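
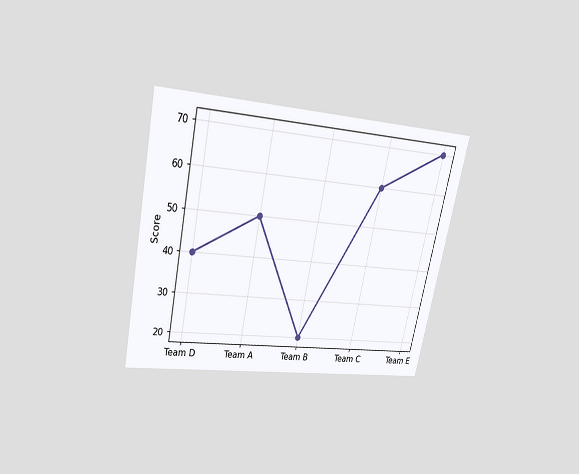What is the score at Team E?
The chart is tilted about 12° clockwise and viewed slightly from above. At Team E, the line is at 70.

70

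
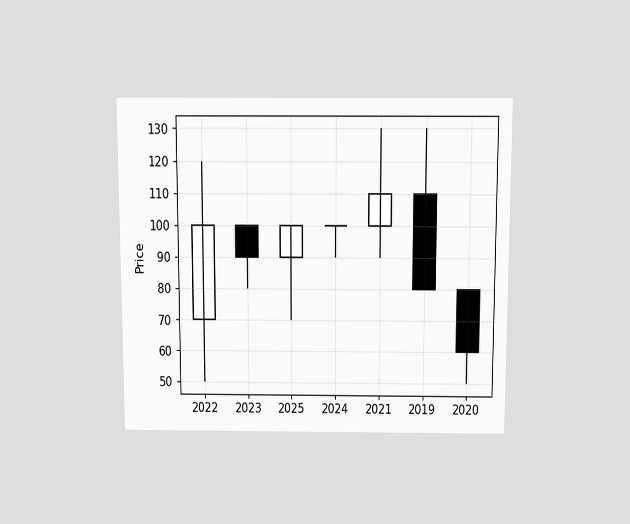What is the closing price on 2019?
80

The chart is viewed slightly from above. The 2019 candle closes at 80.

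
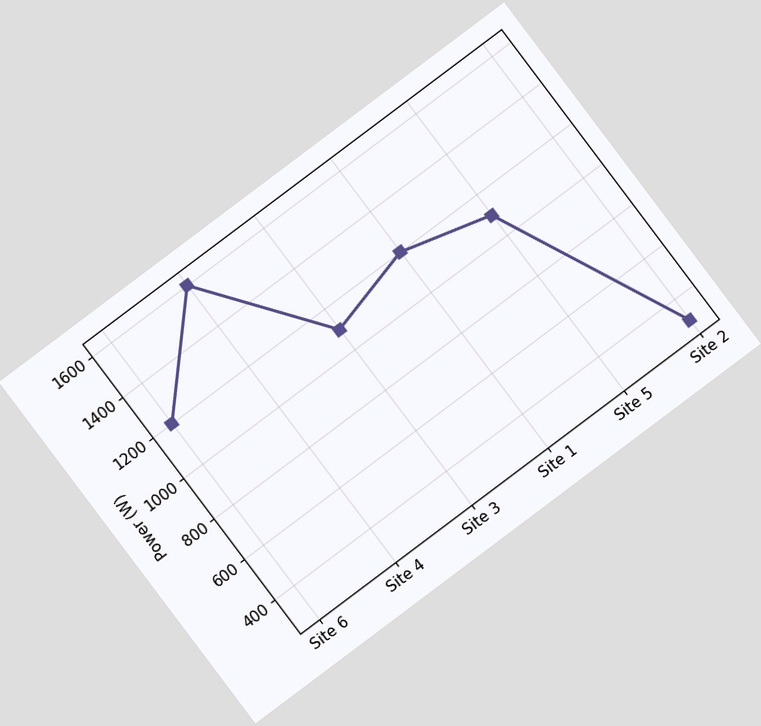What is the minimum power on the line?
300W

The chart is tilted about 37° counter-clockwise. The lowest point is at Site 2, and reading across to the y-axis gives 300W.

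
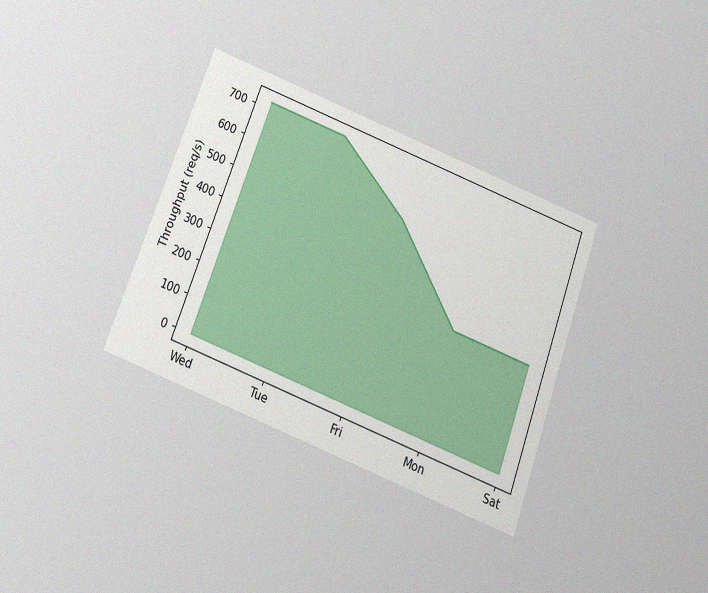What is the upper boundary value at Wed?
The chart is tilted about 20° clockwise and viewed slightly from below, with some photo noise. At Wed the upper boundary is at 720req/s.

720req/s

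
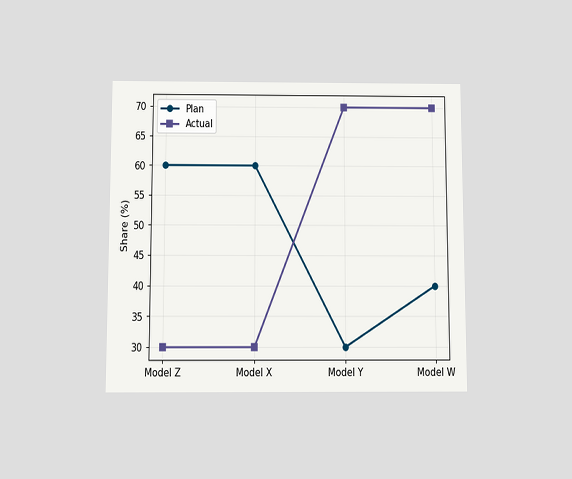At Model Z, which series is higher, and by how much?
Plan, by 30%

The chart is viewed slightly from below. At Model Z, Plan sits above the other line by 30%.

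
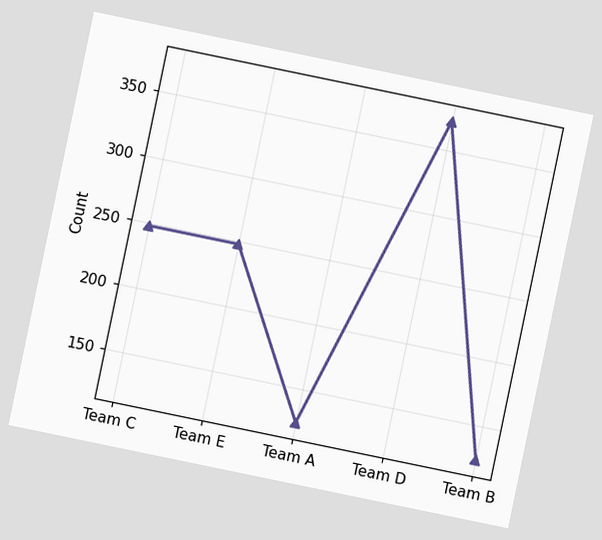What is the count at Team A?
124

The chart is tilted about 12° clockwise. At Team A, the line is at 124.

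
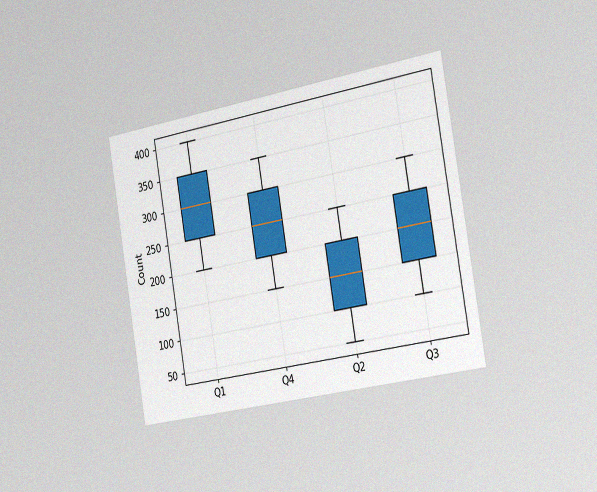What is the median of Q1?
The chart is tilted about 10° counter-clockwise and viewed slightly from the right, with some photo noise. The median line in the Q1 box sits at 300.

300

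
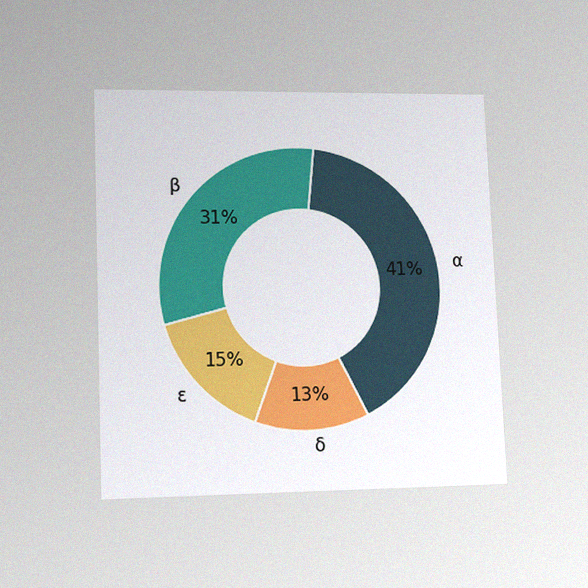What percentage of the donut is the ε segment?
15%

The chart is tilted about 2° counter-clockwise and viewed at a slight angle, with some photo noise. The ε segment takes up 15% of the ring.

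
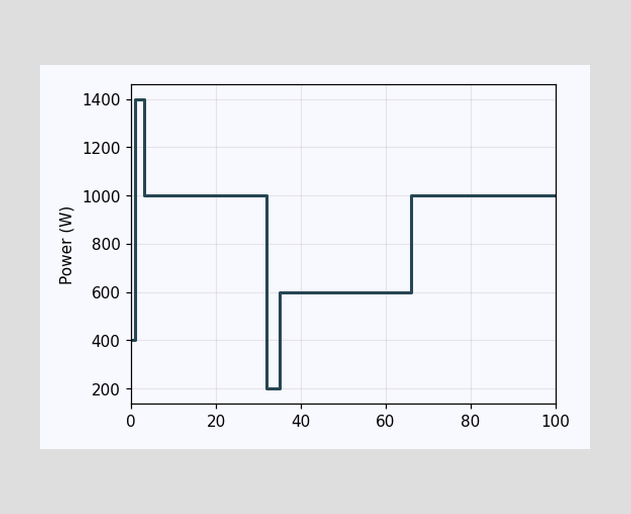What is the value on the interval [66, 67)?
1000W

On [66, 67) the step sits at 1000W.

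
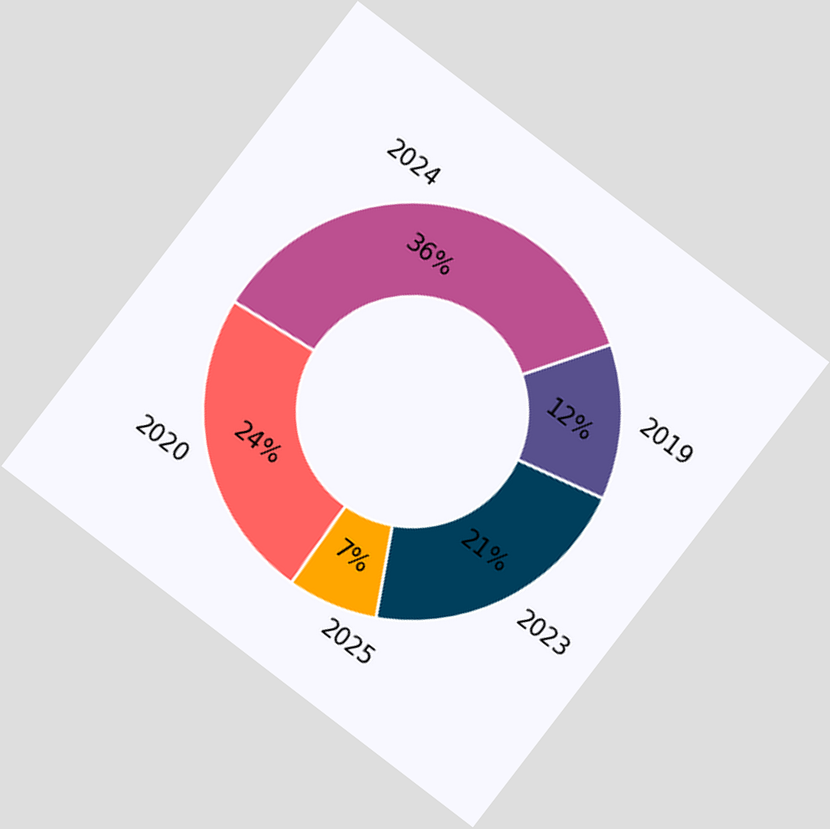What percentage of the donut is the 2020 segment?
The chart is tilted about 37° clockwise. The 2020 segment takes up 24% of the ring.

24%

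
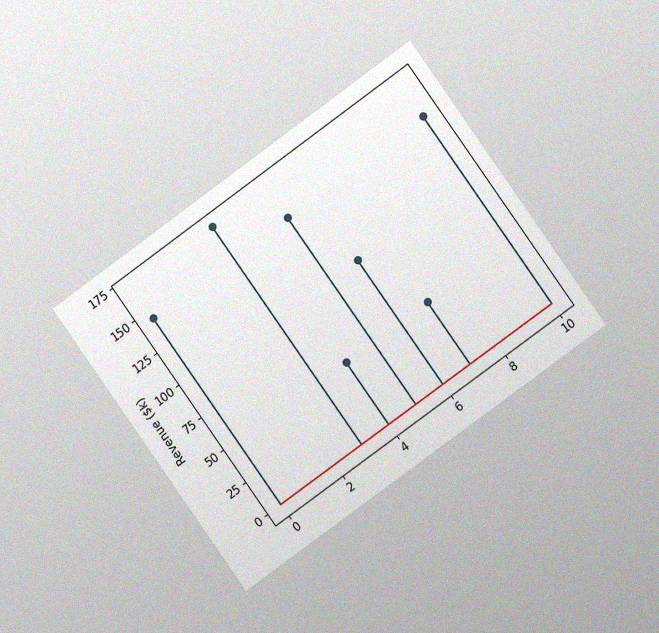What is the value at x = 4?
$48k

The chart is tilted about 36° counter-clockwise and viewed at a slight angle, with some photo noise. The stem at x=4 reaches $48k.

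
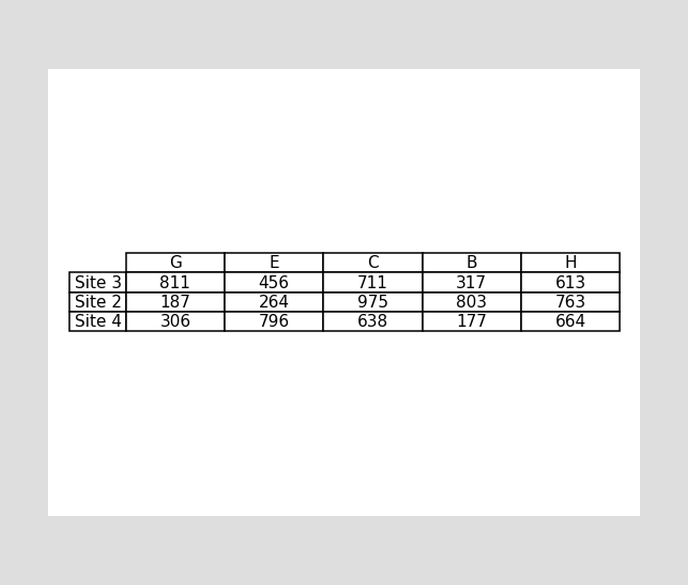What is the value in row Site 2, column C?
The (Site 2, C) cell reads 975.

975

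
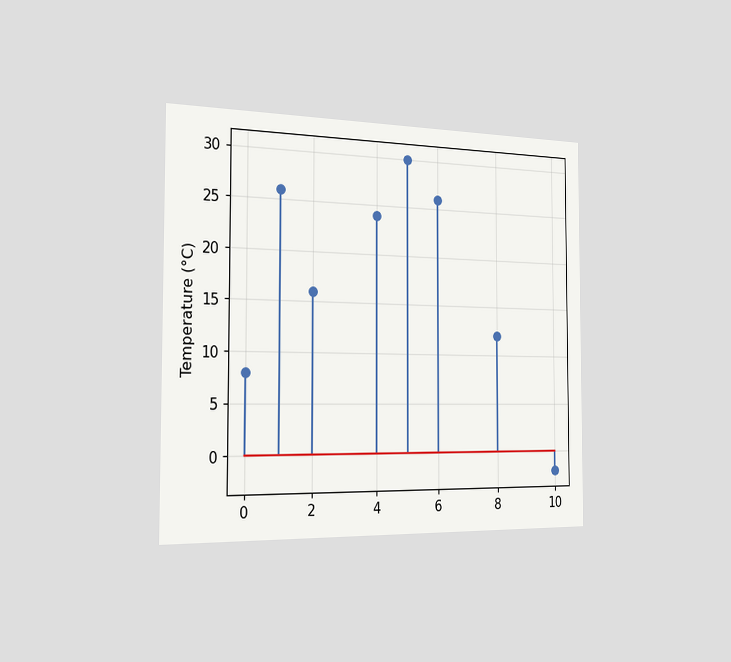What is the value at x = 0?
The chart is viewed slightly from the left. The stem at x=0 reaches 8°C.

8°C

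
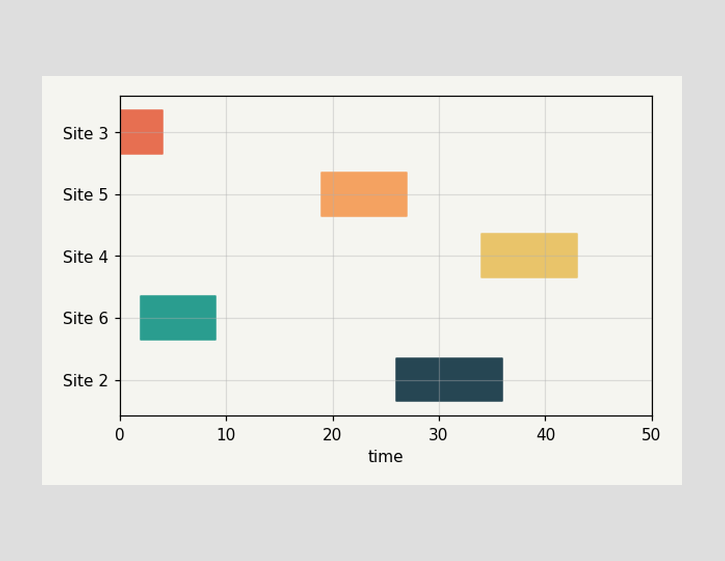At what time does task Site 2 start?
26

The Site 2 bar begins at t=26.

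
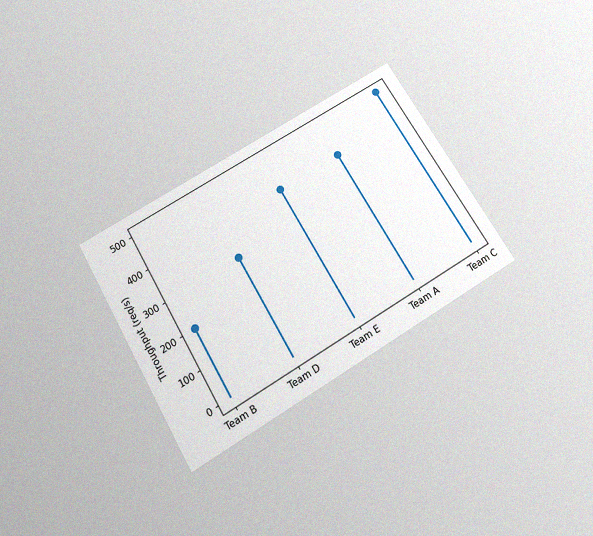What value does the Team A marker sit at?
400req/s

The chart is tilted about 31° counter-clockwise and viewed slightly from below, with some photo noise. The Team A marker sits at 400req/s.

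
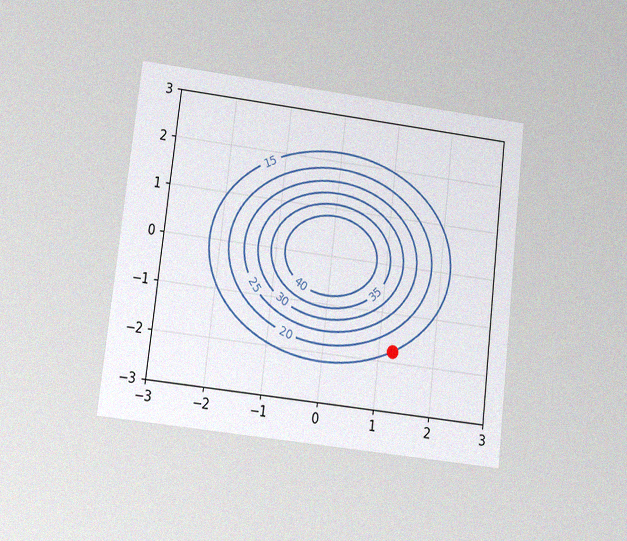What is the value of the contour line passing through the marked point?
The chart is tilted about 7° clockwise and viewed at a slight angle, with some photo noise. The marked point sits on the contour labelled 15.

15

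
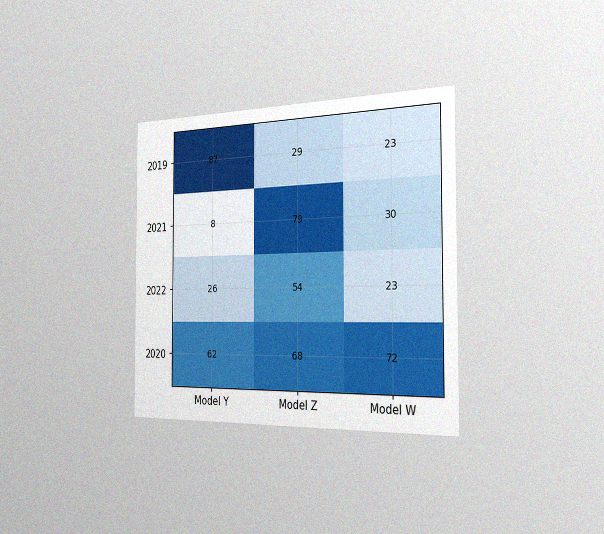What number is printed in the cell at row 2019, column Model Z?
29

The chart is viewed slightly from the right, with some photo noise. The (2019, Model Z) cell reads 29.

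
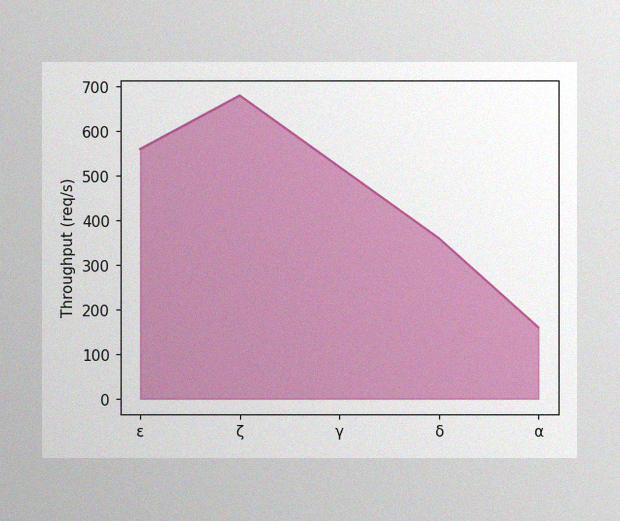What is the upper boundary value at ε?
560req/s

The image has some photo noise and uneven lighting. At ε the upper boundary is at 560req/s.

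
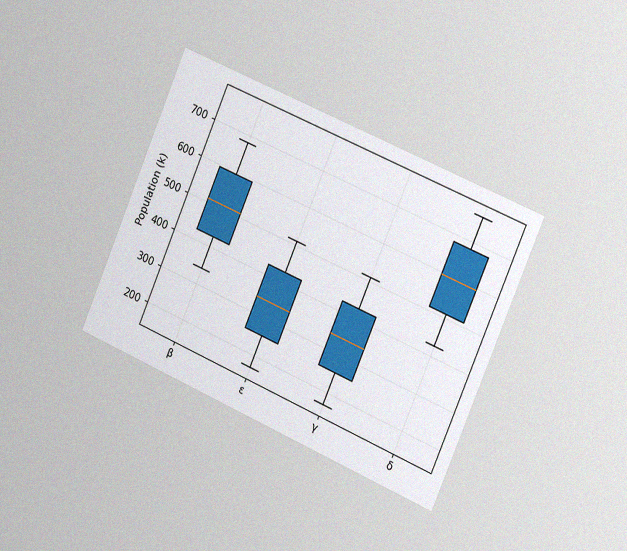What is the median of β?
510k

The chart is tilted about 23° clockwise and viewed slightly from the right, with some photo noise. The median line in the β box sits at 510k.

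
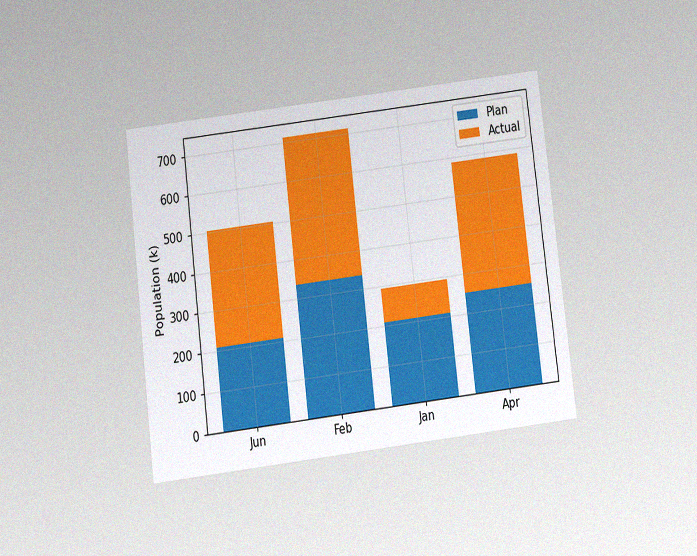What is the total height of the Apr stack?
588k

The chart is tilted about 7° counter-clockwise and viewed slightly from below, with some photo noise. The Apr stack's top reaches 588k on the y-axis.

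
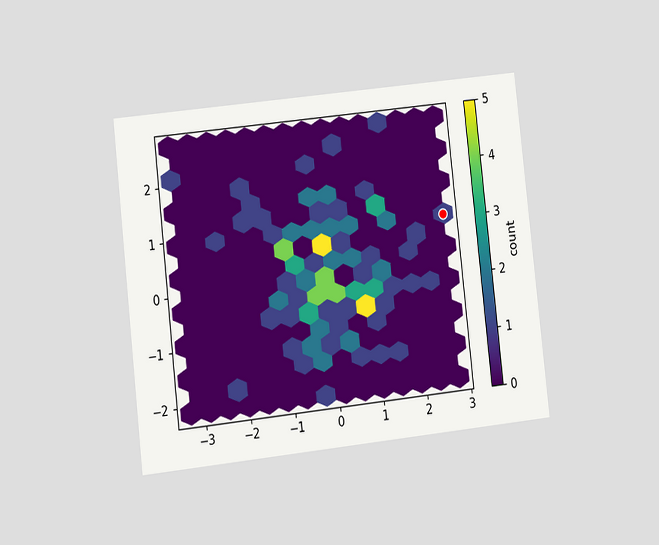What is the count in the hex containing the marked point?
The chart is tilted about 6° counter-clockwise and viewed at a slight angle. The marked hex reads 1 on the colorbar.

1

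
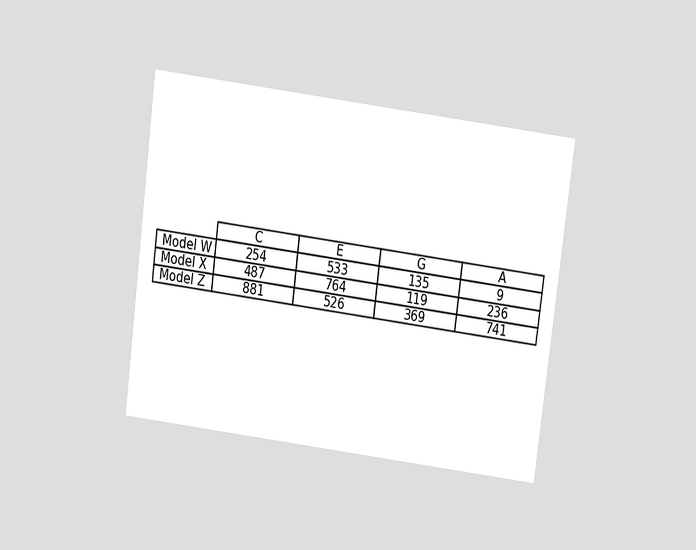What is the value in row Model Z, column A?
The chart is tilted about 7° clockwise and viewed slightly from above. The (Model Z, A) cell reads 741.

741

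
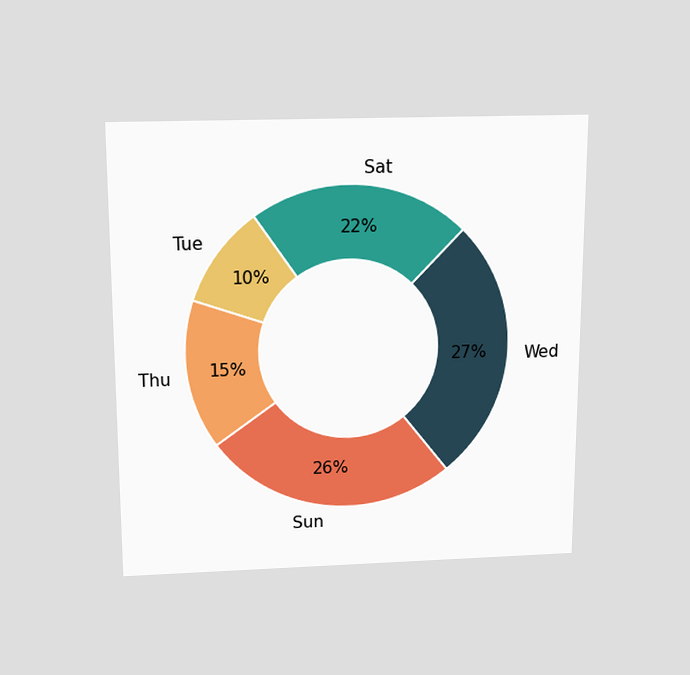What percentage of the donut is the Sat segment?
The chart is viewed slightly from above. The Sat segment takes up 22% of the ring.

22%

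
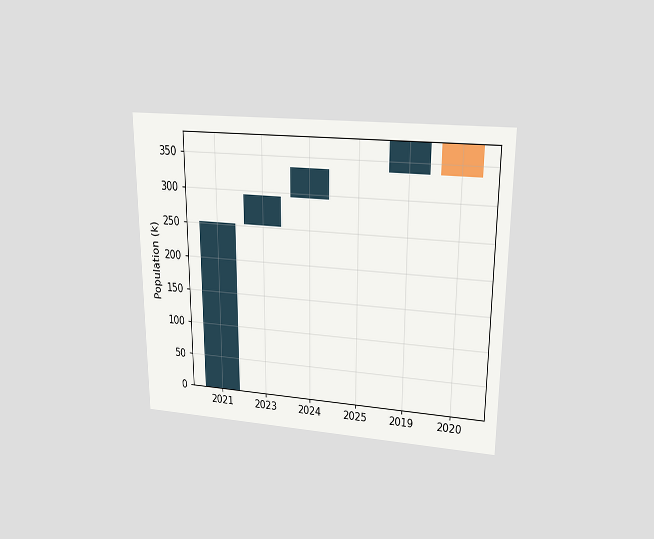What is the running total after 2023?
294k

The chart is viewed at a slight angle. After 2023 the running total reaches 294k.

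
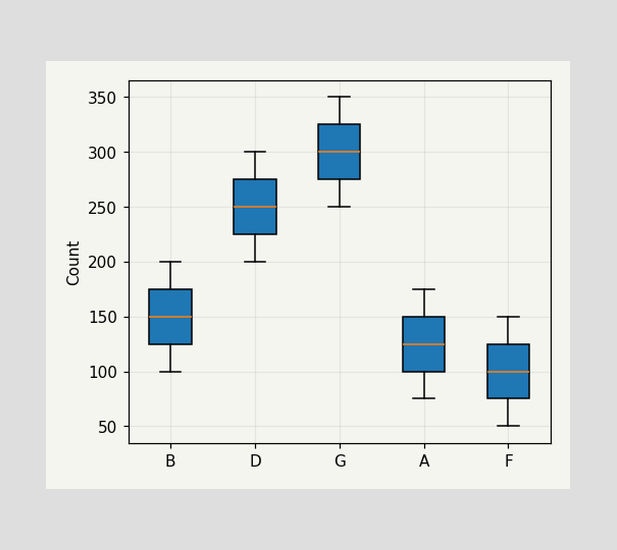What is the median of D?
The median line in the D box sits at 250.

250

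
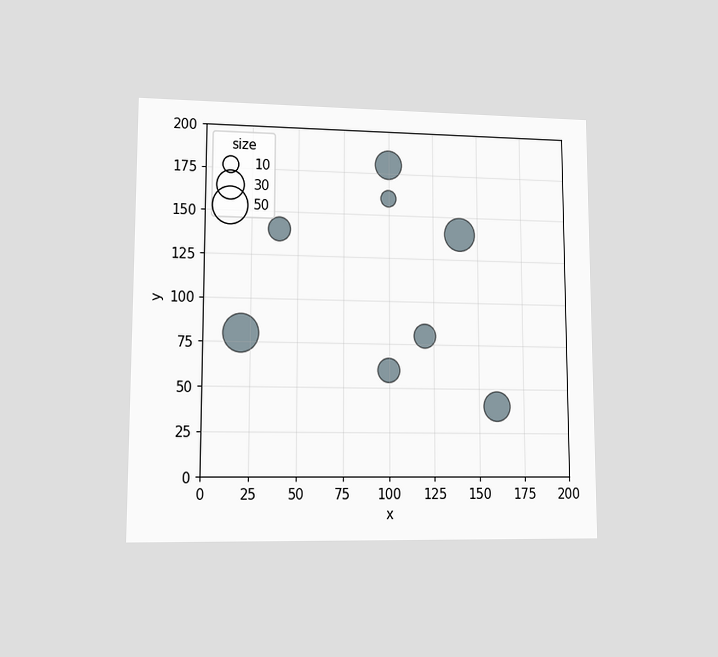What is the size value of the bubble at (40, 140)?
20

The chart is viewed at a slight angle. Matching the bubble at (40, 140) against the size legend gives 20.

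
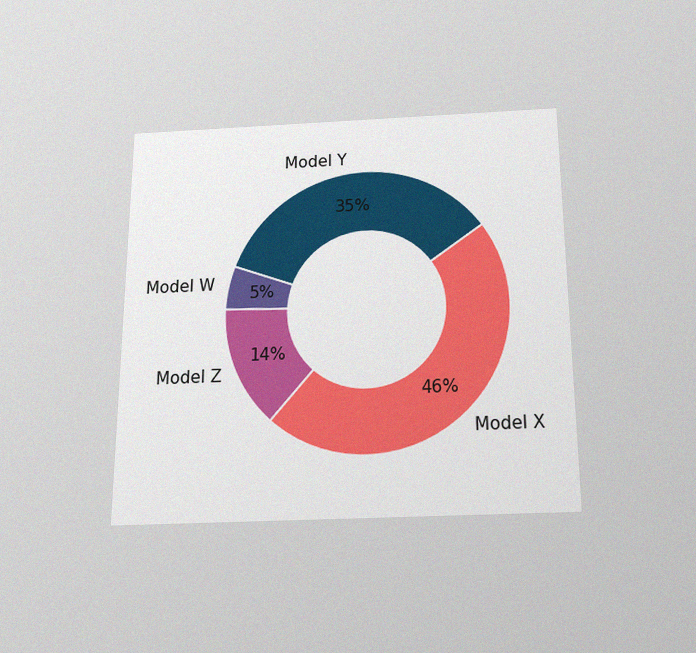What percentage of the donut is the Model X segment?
46%

The chart is viewed slightly from below, with some photo noise. The Model X segment takes up 46% of the ring.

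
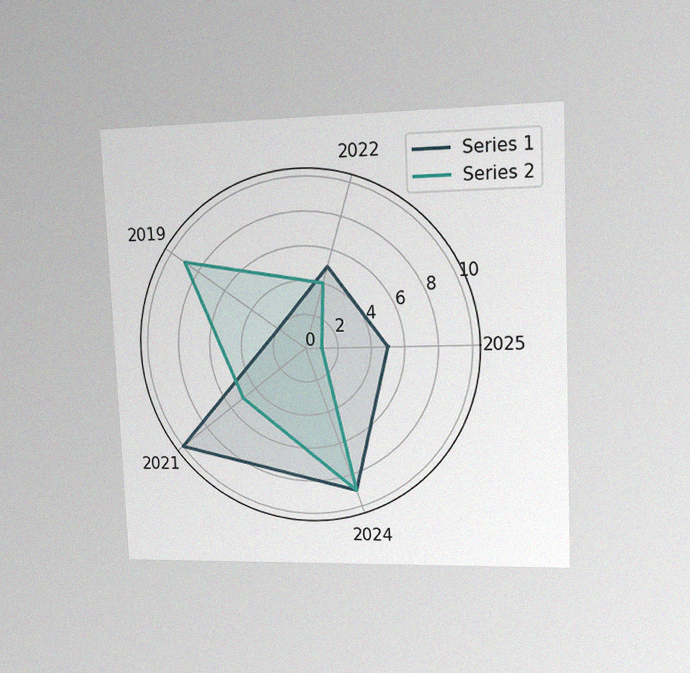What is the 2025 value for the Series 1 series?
The chart is tilted about 2° counter-clockwise and viewed at a slight angle, with some photo noise. On the 2025 axis, Series 1 reaches 5.

5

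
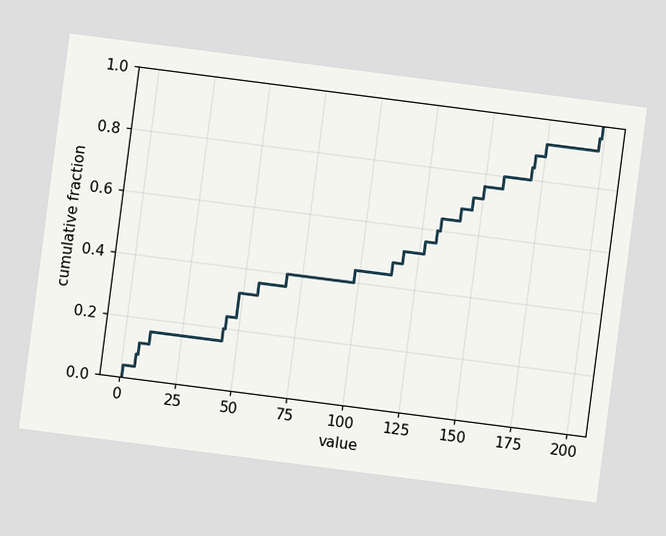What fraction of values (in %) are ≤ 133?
64%

The chart is tilted about 7° clockwise. At x=133 the ECDF step is at 64%.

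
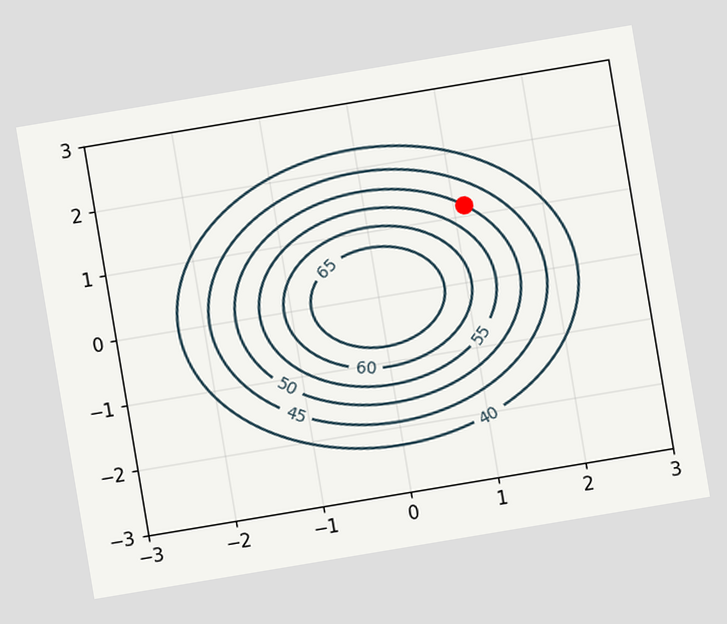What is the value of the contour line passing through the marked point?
The chart is tilted about 9° counter-clockwise. The marked point sits on the contour labelled 50.

50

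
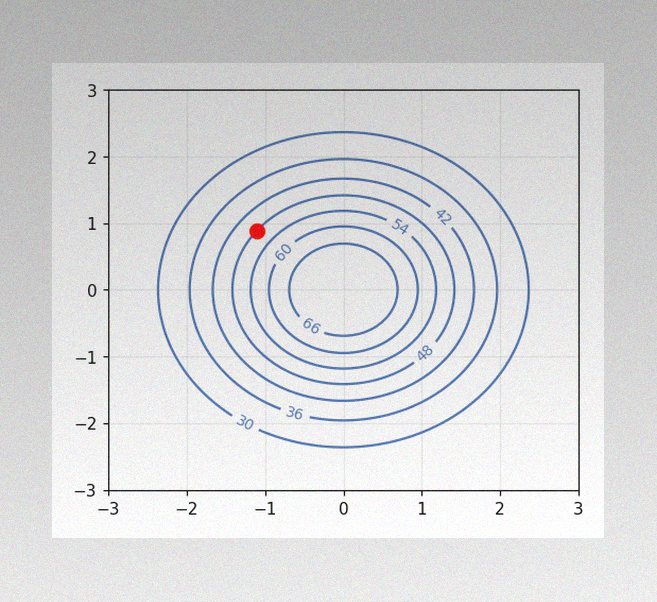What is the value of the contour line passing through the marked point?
48

The image has some photo noise and uneven lighting. The marked point sits on the contour labelled 48.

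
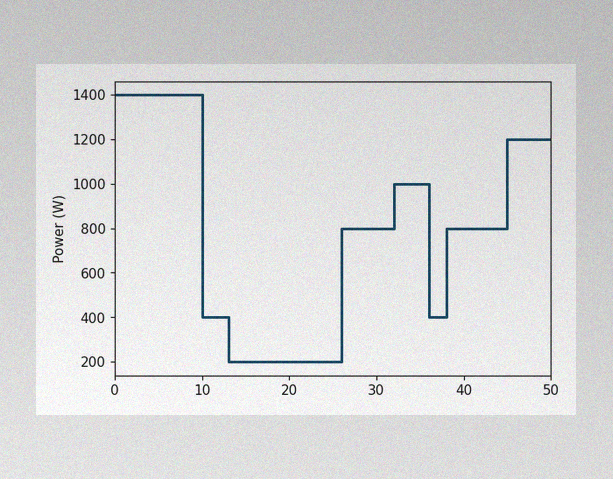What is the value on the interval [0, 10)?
The image has some photo noise and uneven lighting. On [0, 10) the step sits at 1400W.

1400W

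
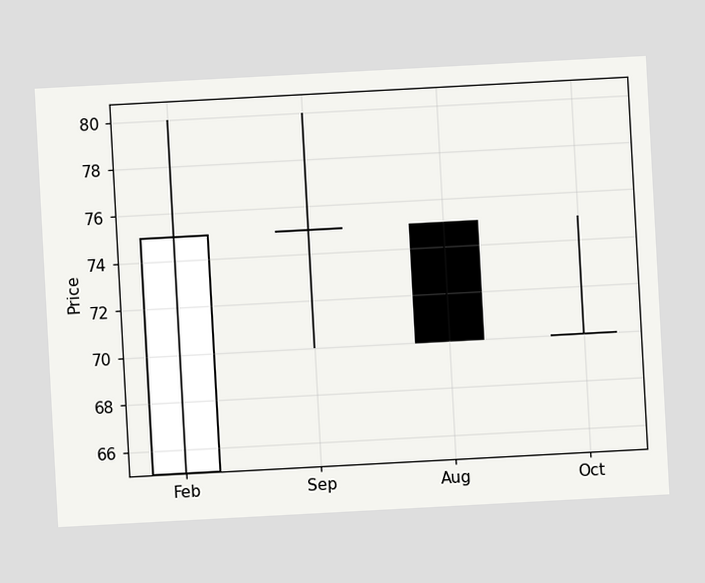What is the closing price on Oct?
The chart is tilted about 3° counter-clockwise. The Oct candle closes at 70.

70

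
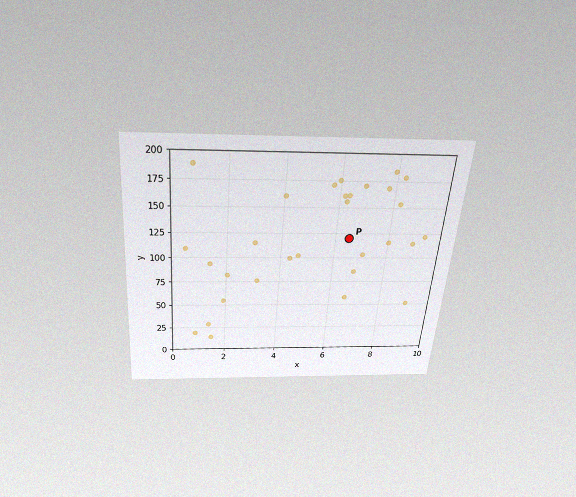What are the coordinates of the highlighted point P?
(6.5, 120)

The chart is tilted about 5° clockwise and viewed slightly from above, with some photo noise. Following the gridlines from P to each axis, P sits at (6.5, 120).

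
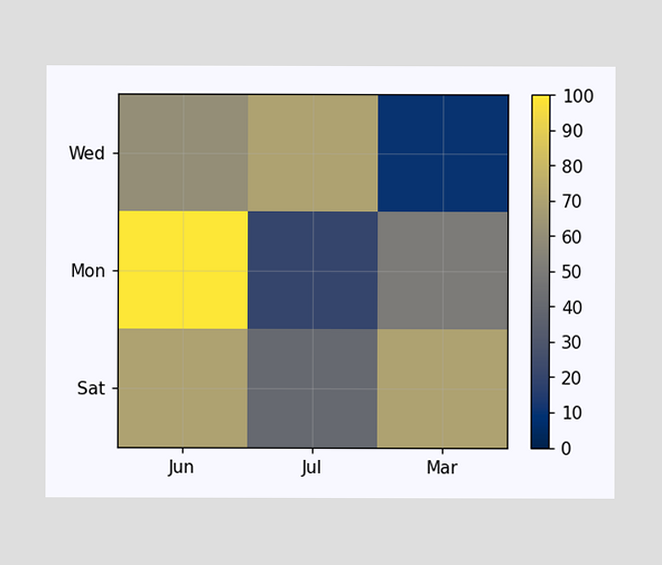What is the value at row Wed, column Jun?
60

Matching cell (Wed, Jun) against the colorbar gives 60.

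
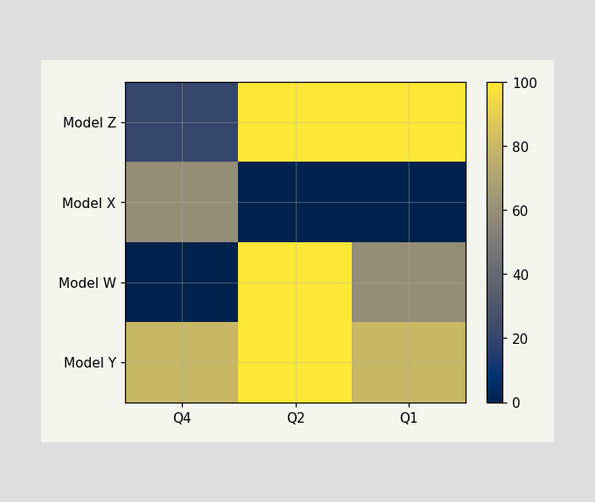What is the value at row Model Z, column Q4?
Matching cell (Model Z, Q4) against the colorbar gives 20.

20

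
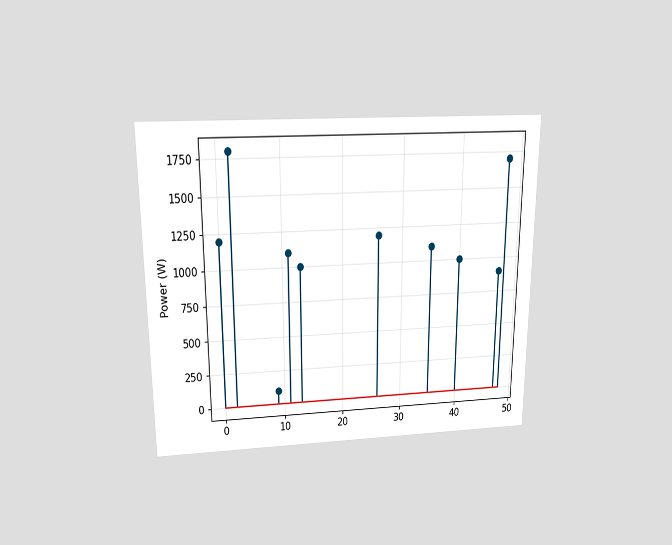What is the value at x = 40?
1000W

The chart is viewed slightly from above. The stem at x=40 reaches 1000W.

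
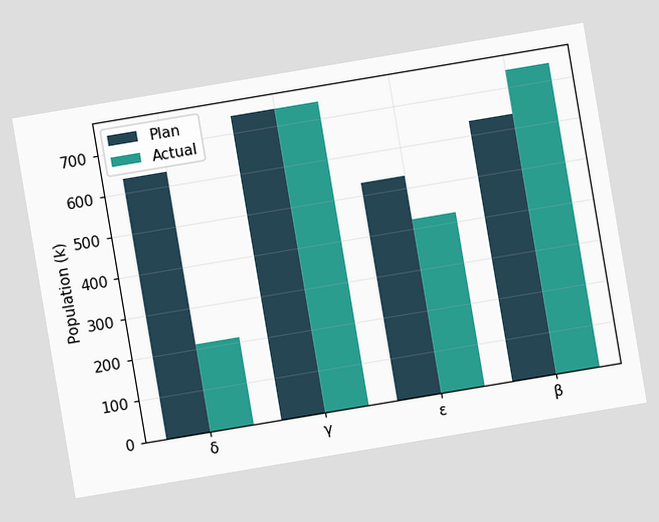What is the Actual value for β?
The chart is tilted about 10° counter-clockwise. The Actual bar at β reaches 742k on the y-axis.

742k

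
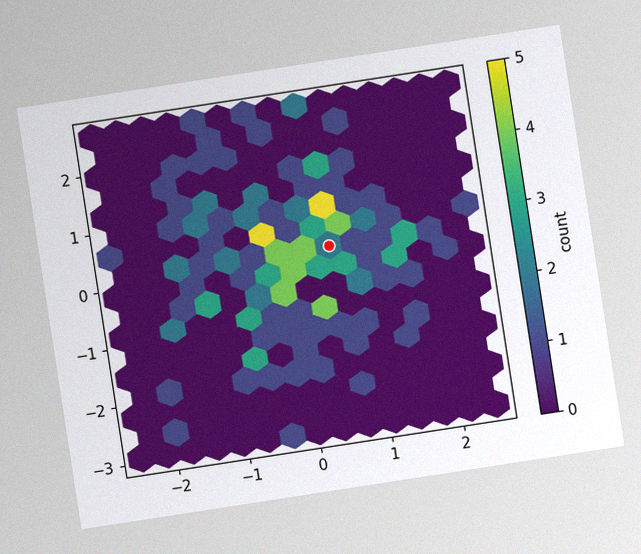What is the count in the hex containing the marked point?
2

The chart is tilted about 9° counter-clockwise, with some photo noise. The marked hex reads 2 on the colorbar.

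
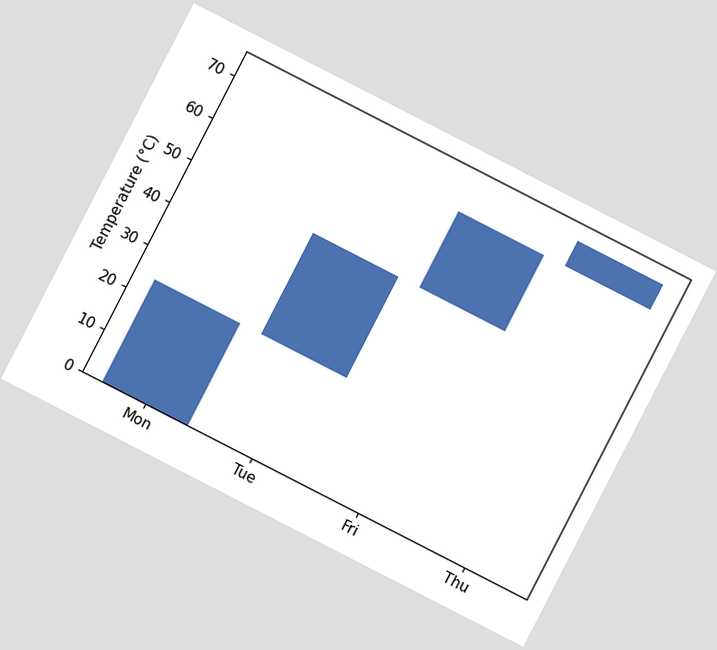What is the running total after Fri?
The chart is tilted about 27° clockwise. After Fri the running total reaches 66°C.

66°C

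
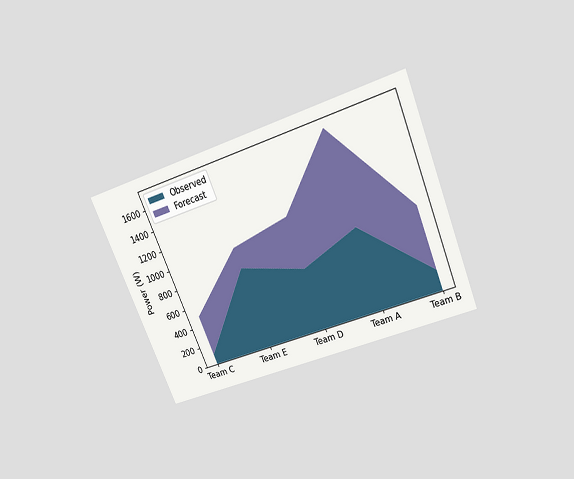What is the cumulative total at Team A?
The chart is tilted about 22° counter-clockwise and viewed slightly from above. The stacked total at Team A reaches 1700W.

1700W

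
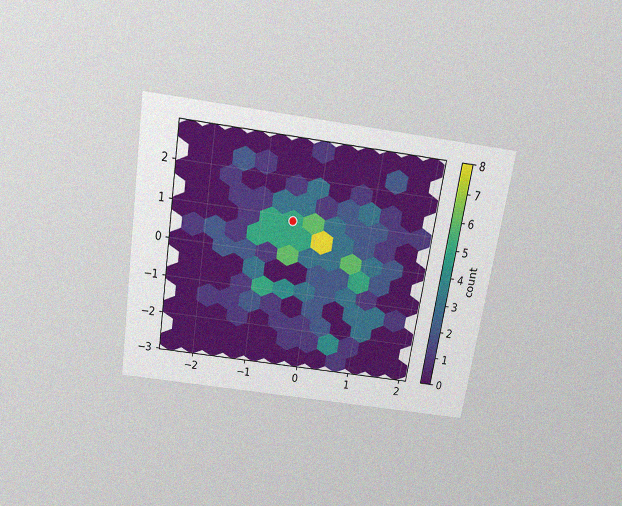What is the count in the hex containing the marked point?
5

The chart is tilted about 9° clockwise and viewed slightly from above, with some photo noise. The marked hex reads 5 on the colorbar.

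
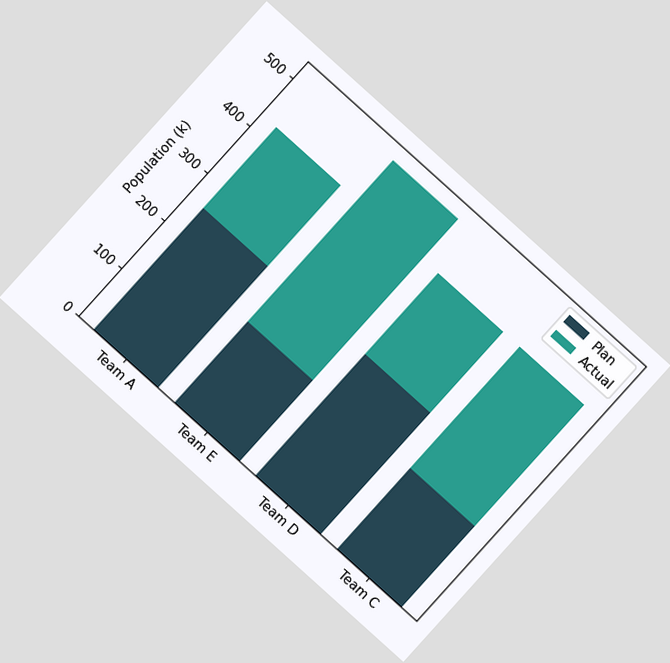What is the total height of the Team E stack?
The chart is tilted about 42° clockwise. The Team E stack's top reaches 510k on the y-axis.

510k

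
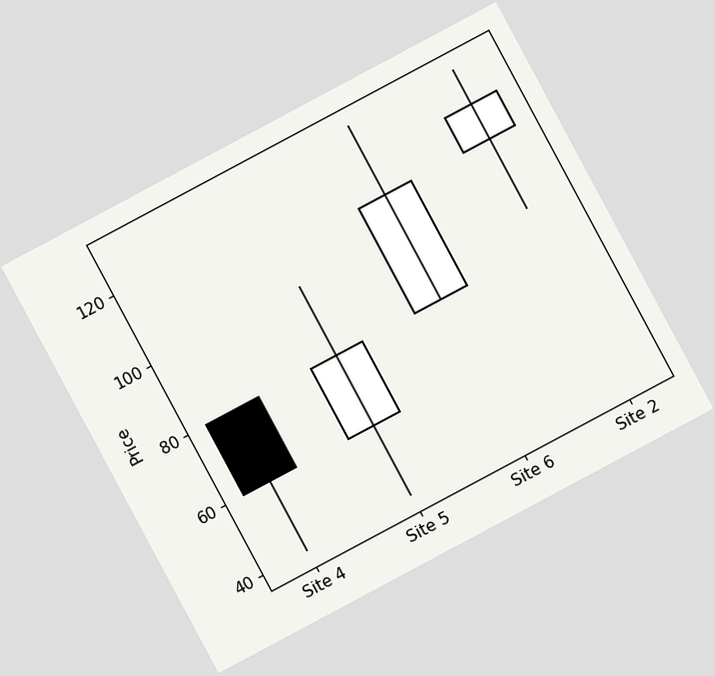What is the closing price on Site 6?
110

The chart is tilted about 28° counter-clockwise. The Site 6 candle closes at 110.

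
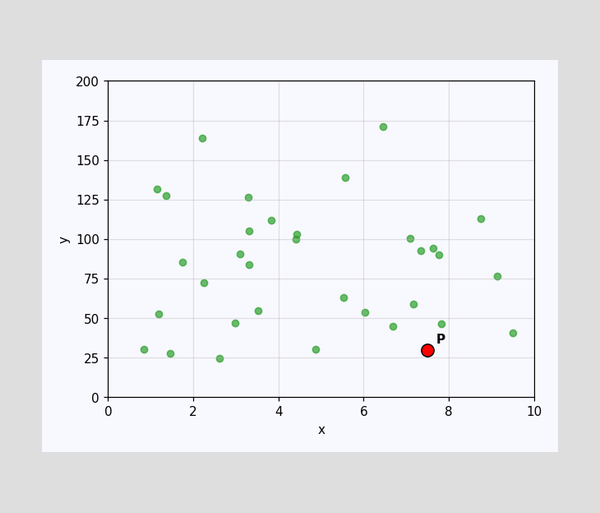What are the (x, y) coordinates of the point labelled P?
(7.5, 30)

Following the gridlines from P to each axis, P sits at (7.5, 30).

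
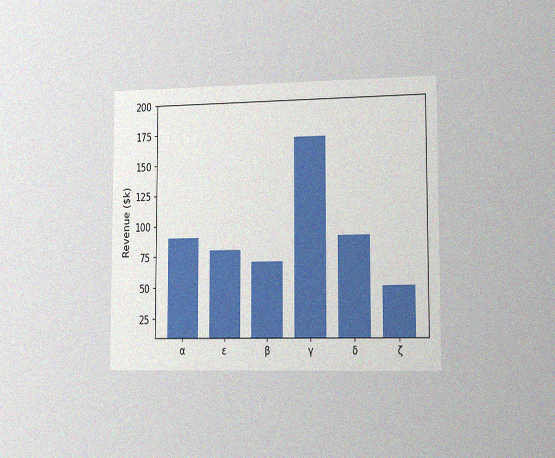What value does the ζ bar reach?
$50k

The chart is viewed slightly from the right, with some photo noise. Reading along the chart's y-axis, the ζ bar reaches $50k.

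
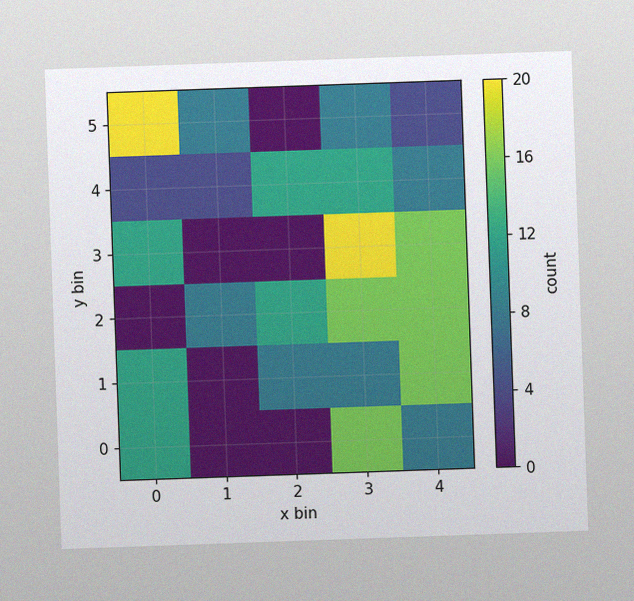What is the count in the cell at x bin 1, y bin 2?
8

The chart is tilted about 2° counter-clockwise, with some photo noise. Matching the cell (1, 2) against the colorbar gives 8.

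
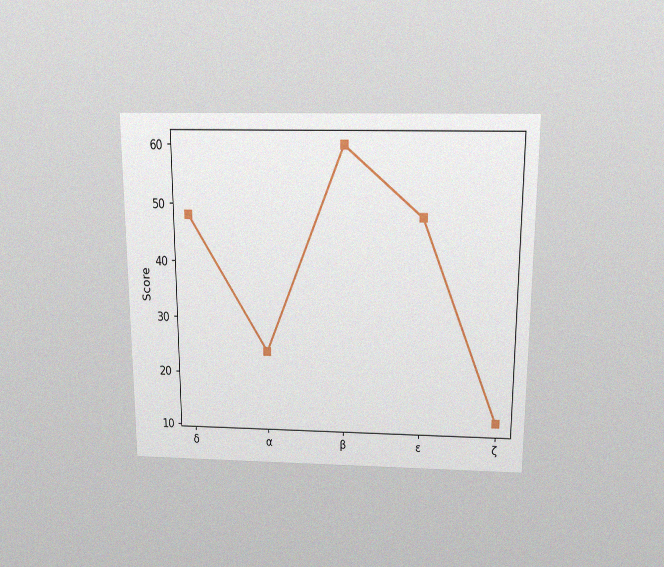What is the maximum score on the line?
60

The chart is viewed slightly from above, with some photo noise. The highest point is at β, and reading across to the y-axis gives 60.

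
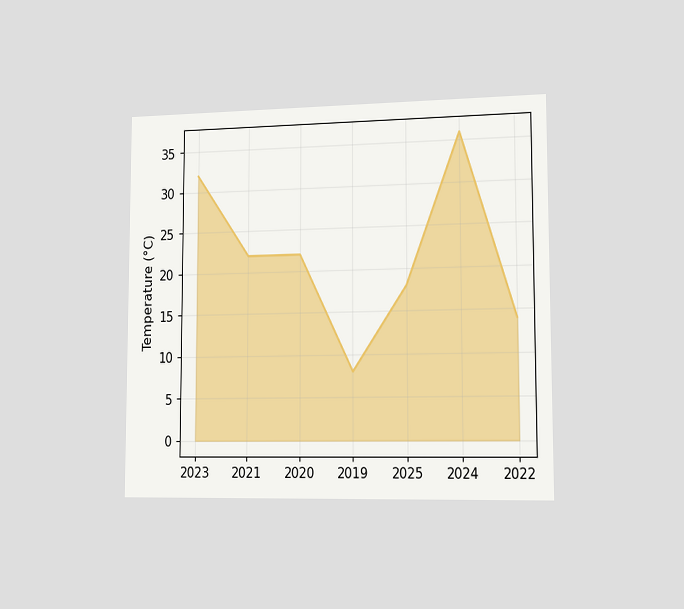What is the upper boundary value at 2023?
The chart is viewed slightly from the right. At 2023 the upper boundary is at 32°C.

32°C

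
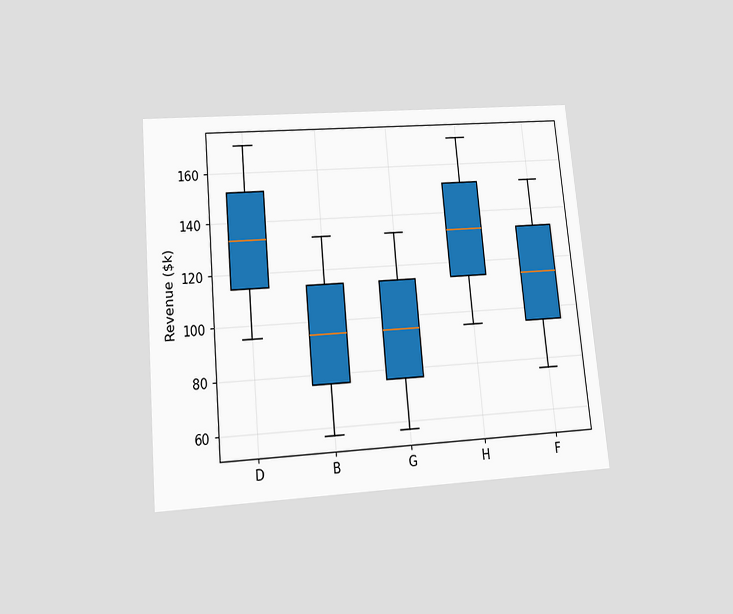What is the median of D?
$133k

The chart is tilted about 5° counter-clockwise and viewed slightly from below. The median line in the D box sits at $133k.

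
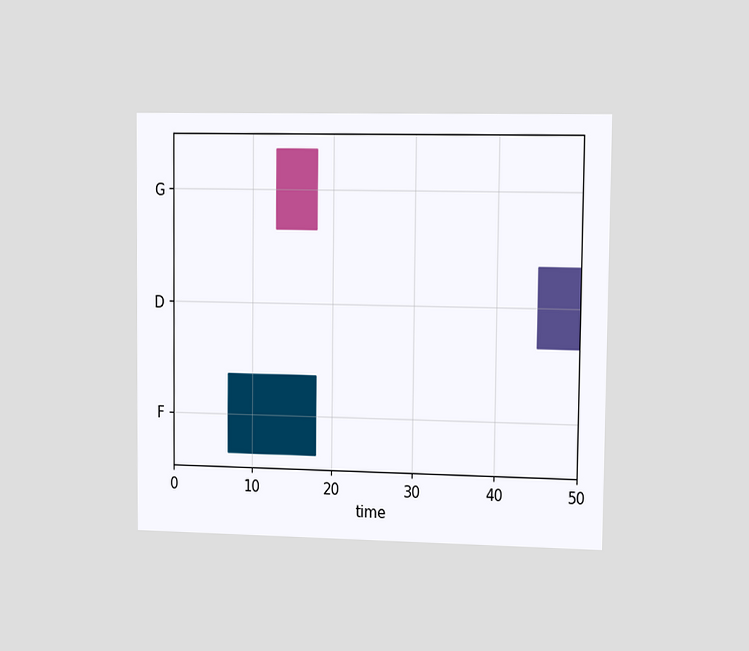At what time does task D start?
45

The chart is viewed slightly from the right. The D bar begins at t=45.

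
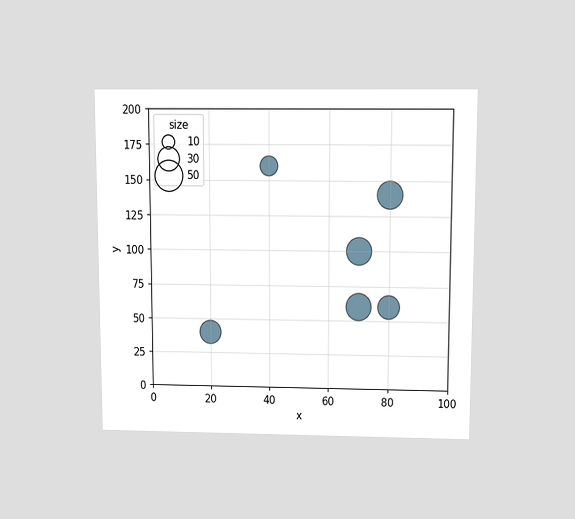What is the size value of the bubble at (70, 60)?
The chart is viewed slightly from above. Matching the bubble at (70, 60) against the size legend gives 40.

40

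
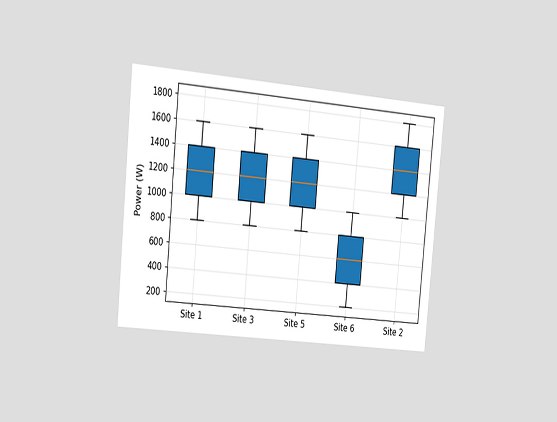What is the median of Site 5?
1200W

The chart is tilted about 5° clockwise and viewed slightly from the left. The median line in the Site 5 box sits at 1200W.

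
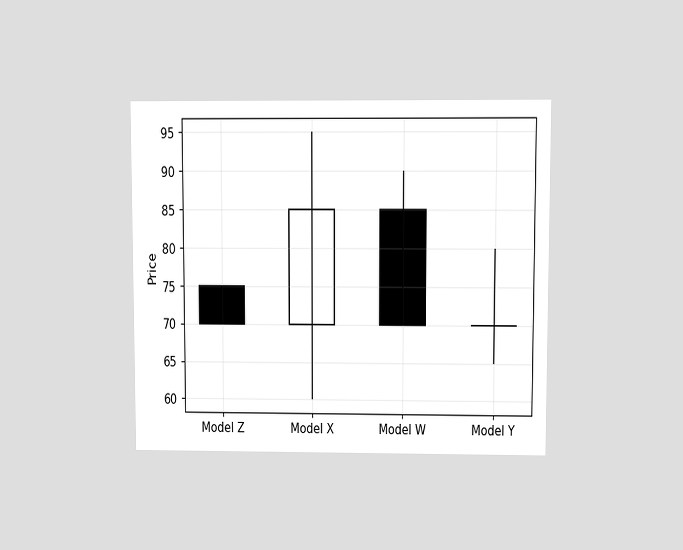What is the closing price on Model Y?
The chart is viewed at a slight angle. The Model Y candle closes at 70.

70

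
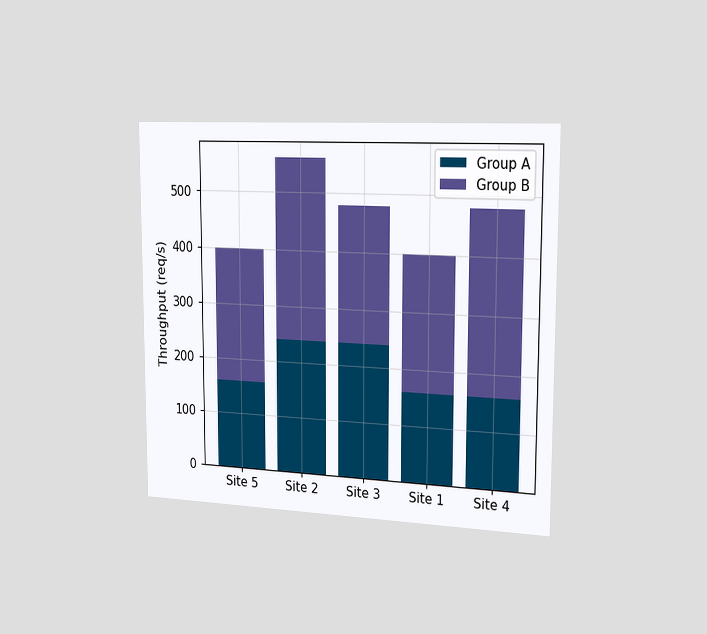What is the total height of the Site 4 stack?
The chart is viewed slightly from the right. The Site 4 stack's top reaches 480req/s on the y-axis.

480req/s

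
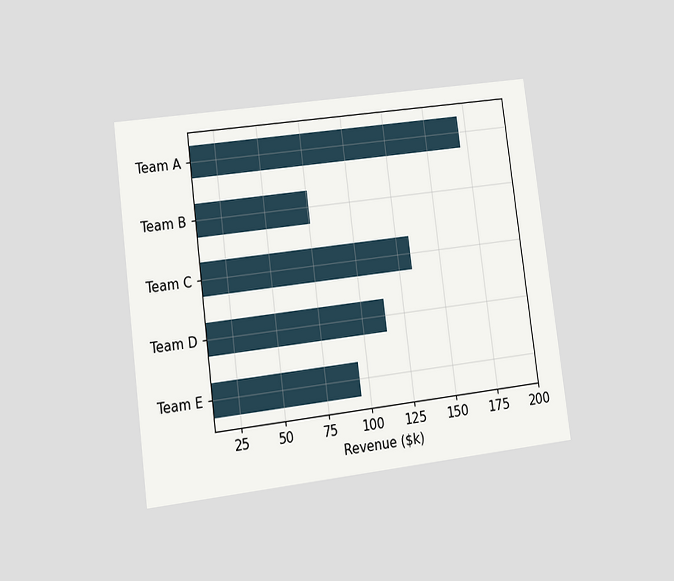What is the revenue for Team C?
The chart is tilted about 7° counter-clockwise and viewed at a slight angle. Reading along the chart's x-axis, the Team C bar reaches $133k.

$133k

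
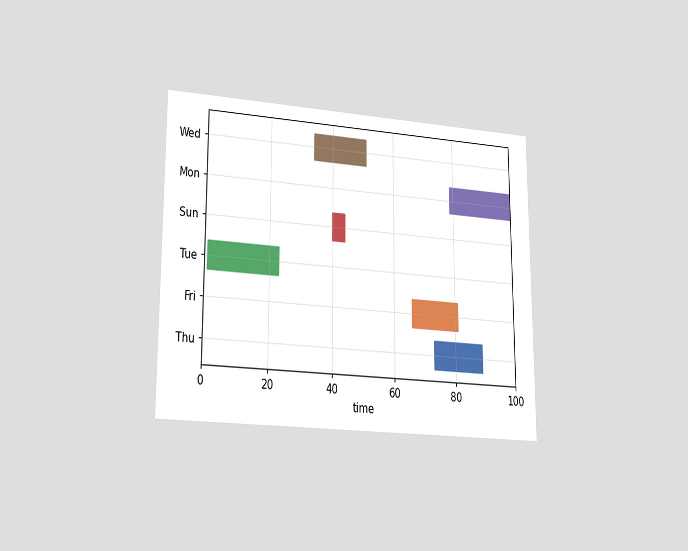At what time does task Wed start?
34

The chart is viewed at a slight angle. The Wed bar begins at t=34.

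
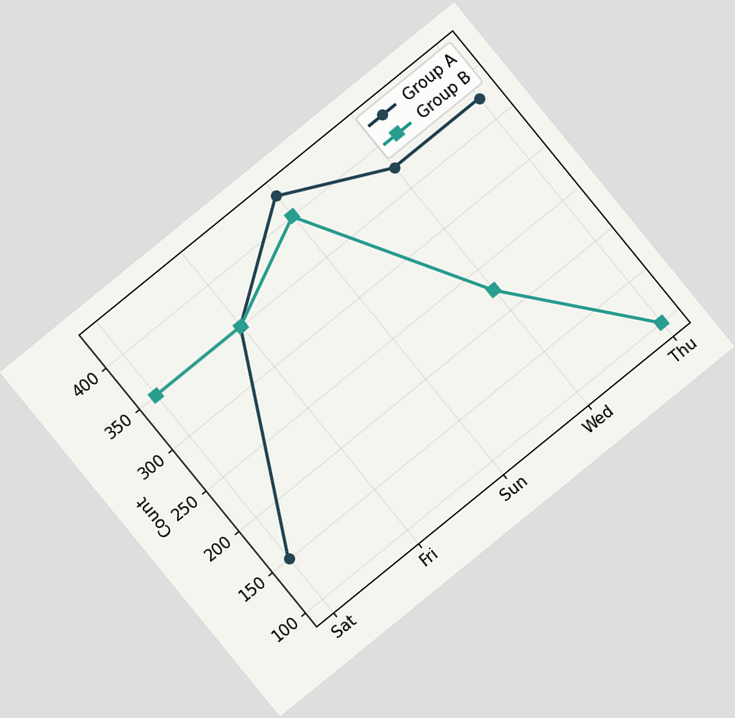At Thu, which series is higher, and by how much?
Group A, by 275

The chart is tilted about 39° counter-clockwise. At Thu, Group A sits above the other line by 275.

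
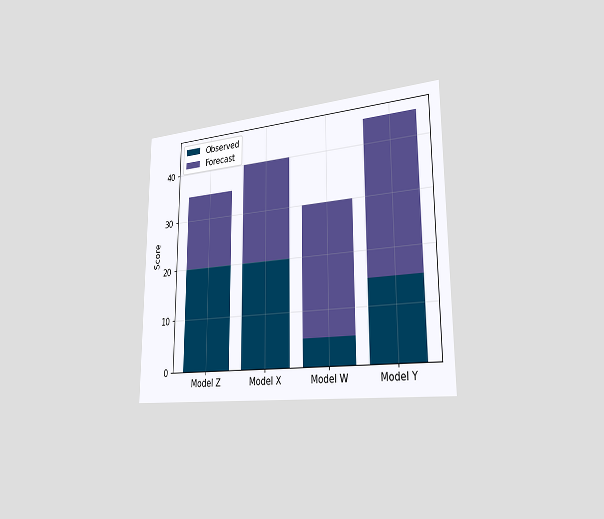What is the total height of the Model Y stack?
45

The chart is viewed slightly from the right. The Model Y stack's top reaches 45 on the y-axis.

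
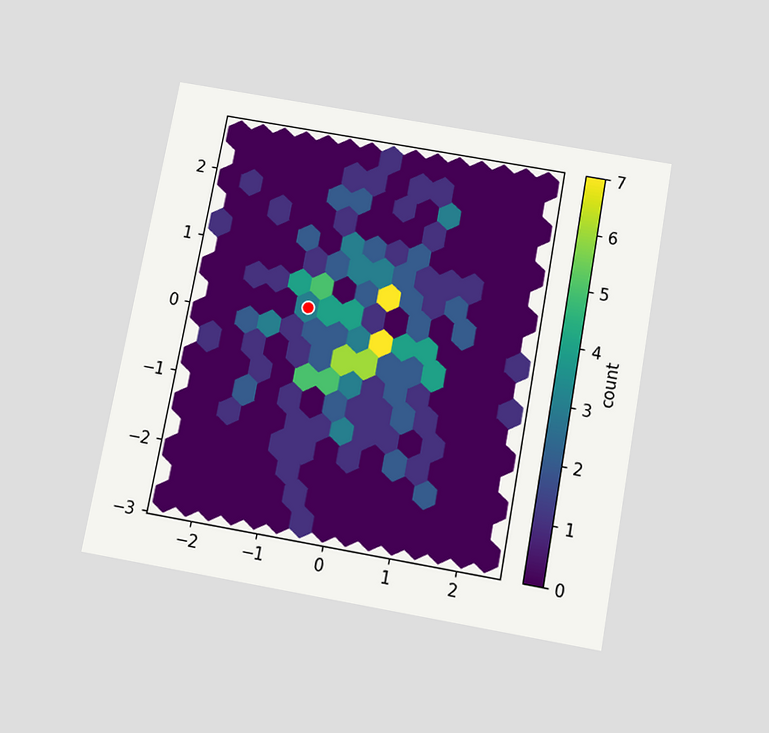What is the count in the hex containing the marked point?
3

The chart is tilted about 10° clockwise and viewed slightly from below. The marked hex reads 3 on the colorbar.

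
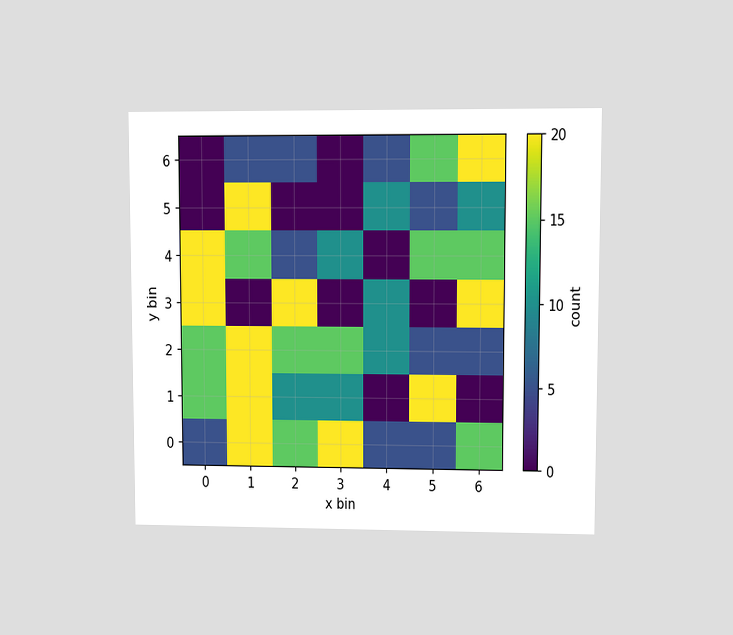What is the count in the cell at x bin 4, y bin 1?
0

The chart is viewed at a slight angle. Matching the cell (4, 1) against the colorbar gives 0.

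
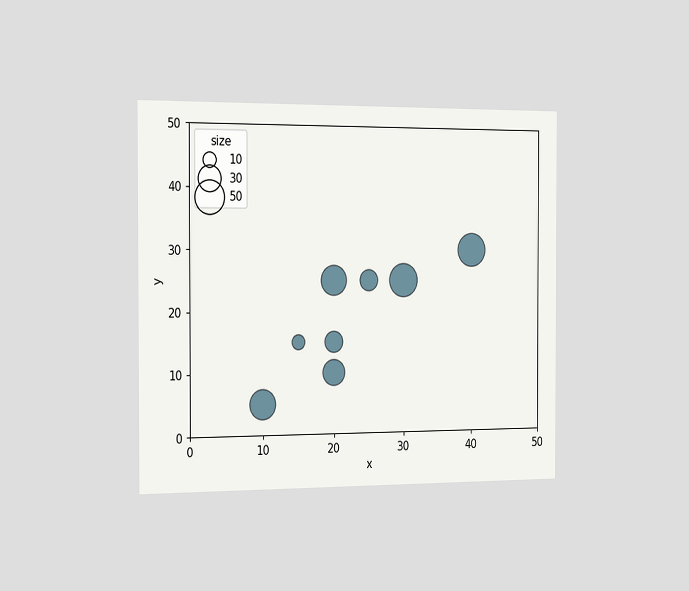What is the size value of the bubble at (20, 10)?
The chart is viewed slightly from the left. Matching the bubble at (20, 10) against the size legend gives 30.

30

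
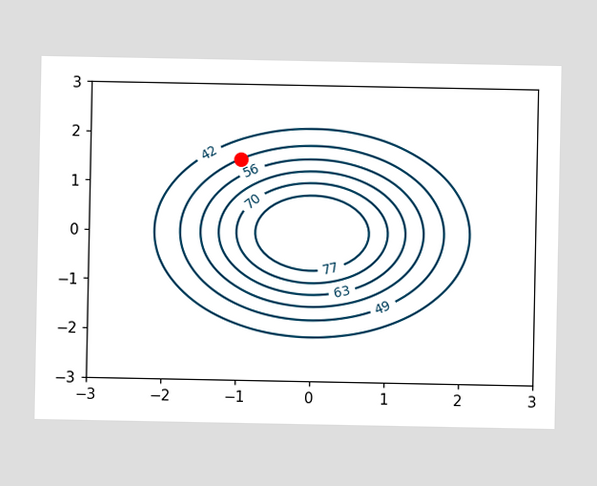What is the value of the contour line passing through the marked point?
49

The marked point sits on the contour labelled 49.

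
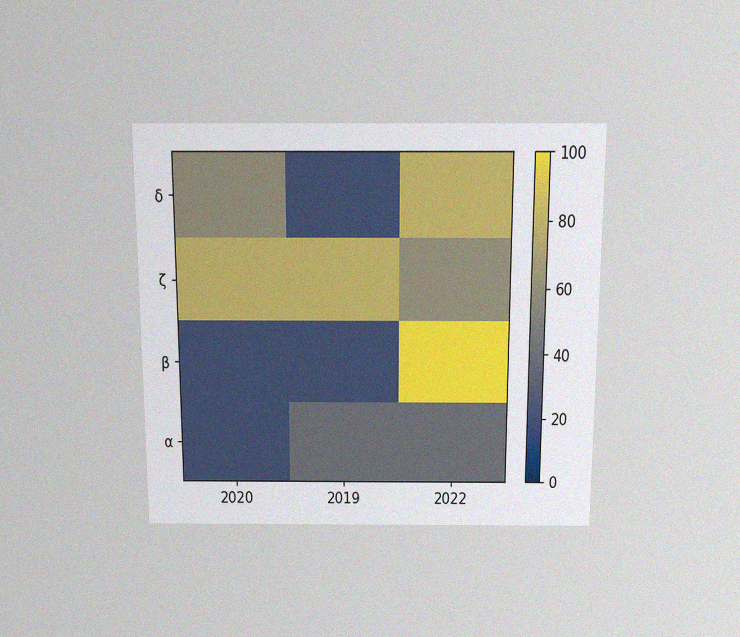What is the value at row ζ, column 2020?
The chart is viewed slightly from above, with some photo noise. Matching cell (ζ, 2020) against the colorbar gives 80.

80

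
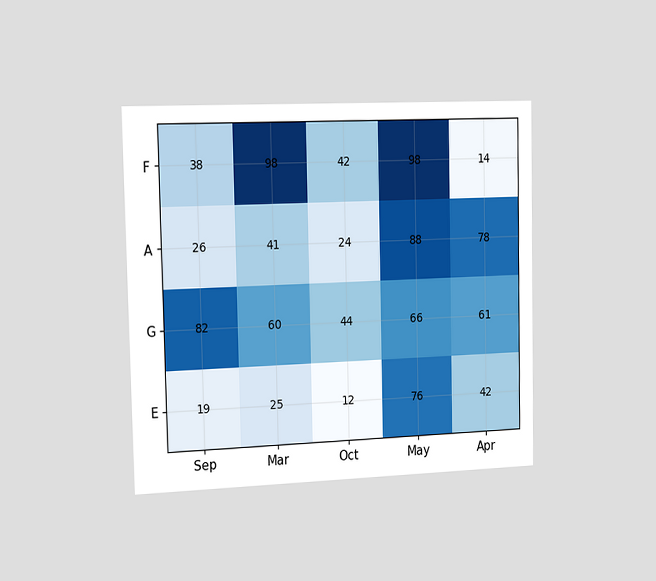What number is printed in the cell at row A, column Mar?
The chart is viewed slightly from the left. The (A, Mar) cell reads 41.

41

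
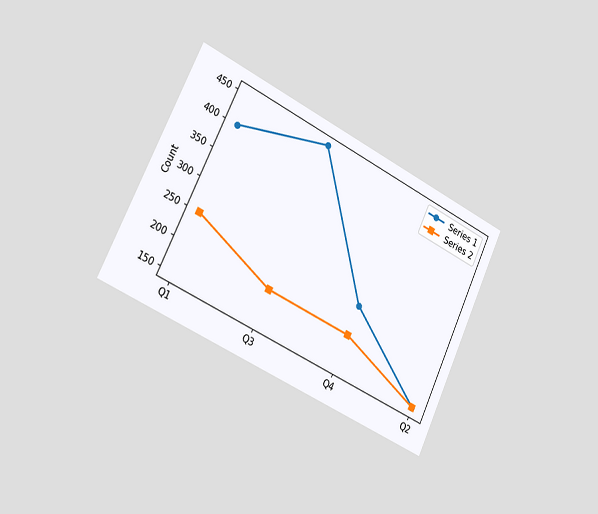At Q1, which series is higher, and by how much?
The chart is tilted about 26° clockwise and viewed slightly from the left. At Q1, Series 1 sits above the other line by 150.

Series 1, by 150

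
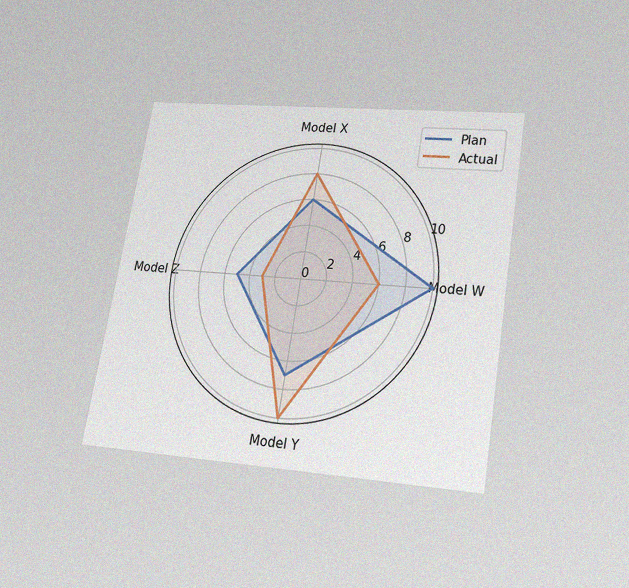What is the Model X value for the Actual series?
8

The chart is tilted about 10° clockwise and viewed slightly from below, with some photo noise. On the Model X axis, Actual reaches 8.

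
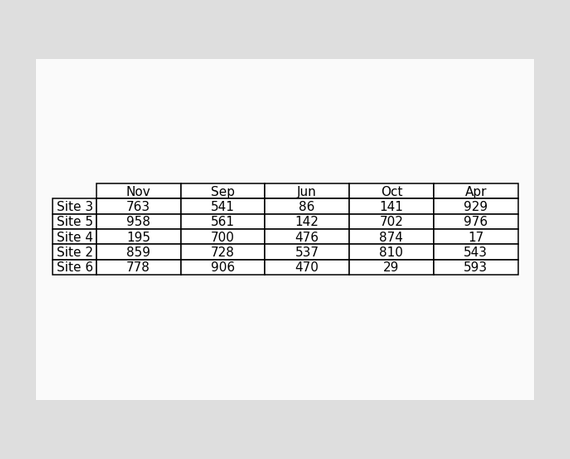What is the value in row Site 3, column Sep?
The (Site 3, Sep) cell reads 541.

541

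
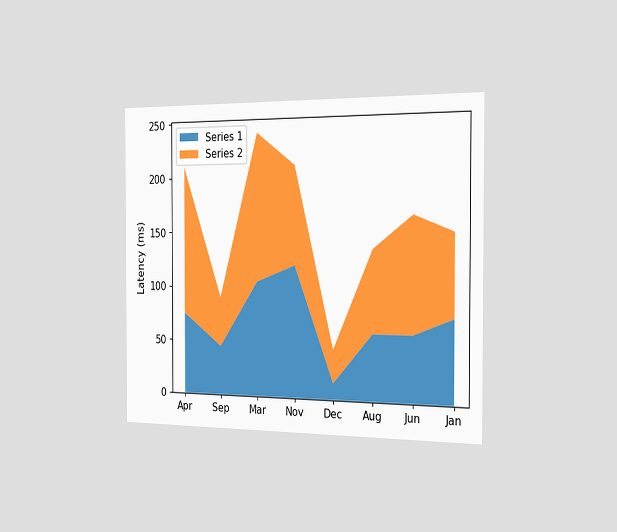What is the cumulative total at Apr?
210ms

The chart is viewed slightly from the right. The stacked total at Apr reaches 210ms.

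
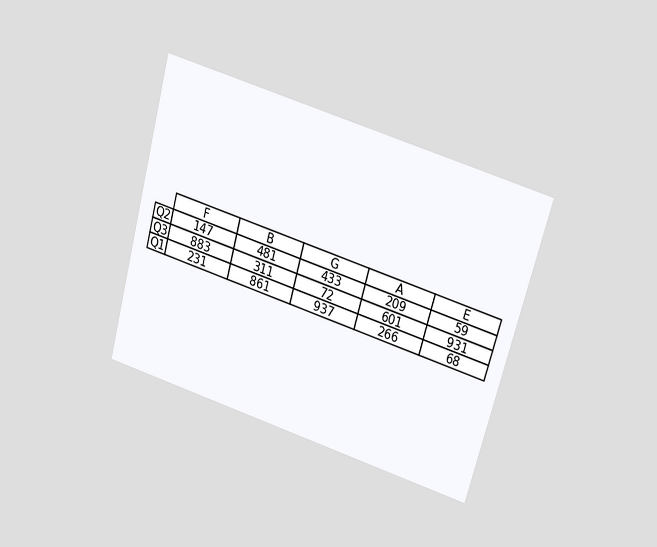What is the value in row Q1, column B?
861

The chart is tilted about 15° clockwise and viewed slightly from above. The (Q1, B) cell reads 861.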